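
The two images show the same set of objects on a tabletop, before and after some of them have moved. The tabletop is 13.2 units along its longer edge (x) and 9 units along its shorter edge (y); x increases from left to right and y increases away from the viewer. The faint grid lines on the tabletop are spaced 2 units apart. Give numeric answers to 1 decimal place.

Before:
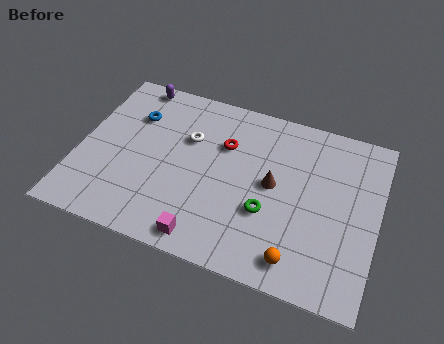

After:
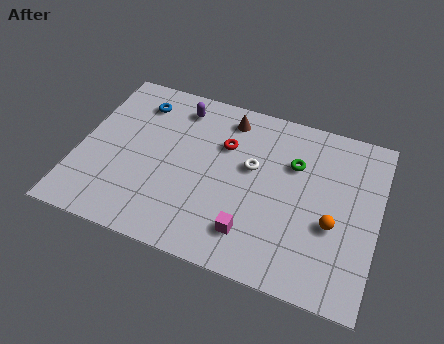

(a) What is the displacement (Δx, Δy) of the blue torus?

(0.1, 0.8)

The blue torus started near (2.2, 6.4) and ended near (2.3, 7.2).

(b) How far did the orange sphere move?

2.6

The orange sphere moved from about (10.0, 1.3) to (11.3, 3.5), a distance of √(1.3² + 2.2²) ≈ 2.6.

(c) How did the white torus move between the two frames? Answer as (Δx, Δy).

(2.9, -0.6)

The white torus was at about (4.7, 5.9) and moved to about (7.6, 5.3).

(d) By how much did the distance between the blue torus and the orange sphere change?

+0.4

The distance was about 9.3 in the first image and 9.7 in the second, so they moved 0.4 units further apart.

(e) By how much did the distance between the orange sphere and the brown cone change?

+2.8

The distance was about 3.7 in the first image and 6.5 in the second, so they moved 2.8 units further apart.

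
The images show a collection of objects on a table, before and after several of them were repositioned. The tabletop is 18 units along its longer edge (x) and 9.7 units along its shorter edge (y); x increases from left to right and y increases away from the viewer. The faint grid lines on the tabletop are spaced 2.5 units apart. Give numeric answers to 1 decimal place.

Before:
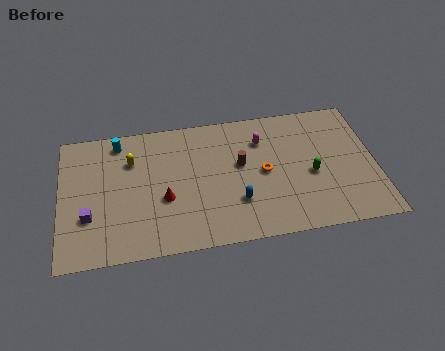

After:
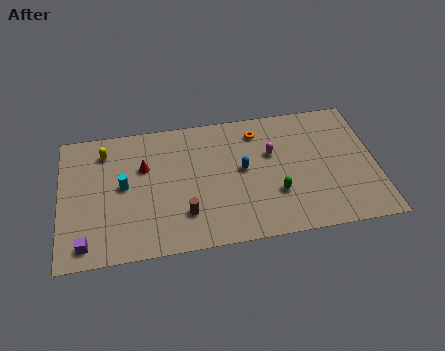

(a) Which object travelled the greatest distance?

the brown cylinder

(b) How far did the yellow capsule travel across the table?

1.7

From (4.1, 6.9) to (2.6, 7.8), the yellow capsule covered √(1.5² + 0.9²) ≈ 1.7 units.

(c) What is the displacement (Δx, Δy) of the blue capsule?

(0.4, 2.3)

The blue capsule was at about (10.0, 2.9) and moved to about (10.4, 5.2).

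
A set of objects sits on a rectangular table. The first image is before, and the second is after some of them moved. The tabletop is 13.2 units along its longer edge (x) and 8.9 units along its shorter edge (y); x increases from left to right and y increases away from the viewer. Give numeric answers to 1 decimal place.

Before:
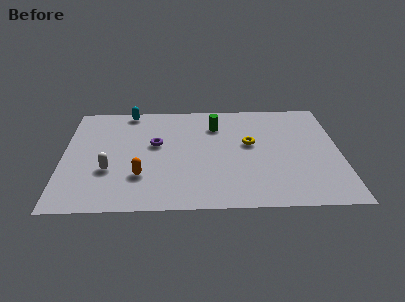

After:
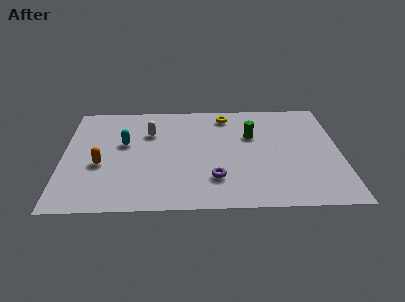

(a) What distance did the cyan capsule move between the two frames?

2.8

The cyan capsule was near (3.1, 8.1) before and (2.9, 5.3) after, so it travelled √(0.2² + 2.8²) ≈ 2.8 units.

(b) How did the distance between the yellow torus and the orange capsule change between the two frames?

+1.4

The distance was about 5.8 in the first image and 7.2 in the second, so they moved 1.4 units further apart.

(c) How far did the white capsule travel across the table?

3.6

The white capsule was near (2.2, 3.1) before and (4.1, 6.2) after, so it travelled √(1.9² + 3.1²) ≈ 3.6 units.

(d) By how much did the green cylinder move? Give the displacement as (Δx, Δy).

(1.7, -0.9)

The green cylinder was at about (7.3, 6.7) and moved to about (9.0, 5.8).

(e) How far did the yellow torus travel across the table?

2.7

From (8.9, 5.1) to (7.8, 7.6), the yellow torus covered √(1.1² + 2.5²) ≈ 2.7 units.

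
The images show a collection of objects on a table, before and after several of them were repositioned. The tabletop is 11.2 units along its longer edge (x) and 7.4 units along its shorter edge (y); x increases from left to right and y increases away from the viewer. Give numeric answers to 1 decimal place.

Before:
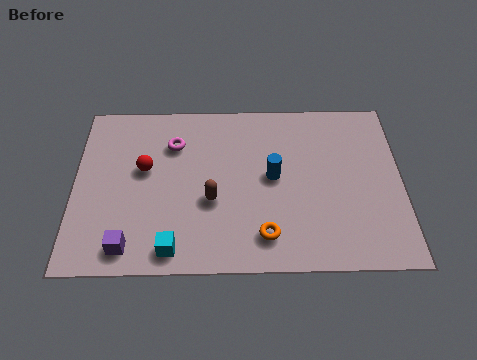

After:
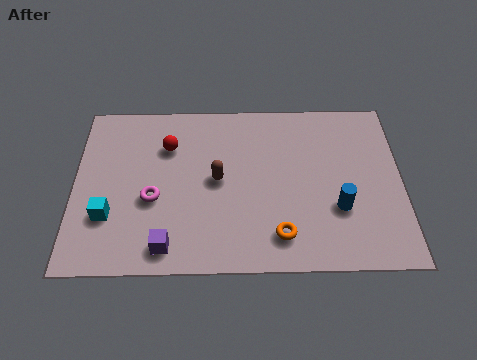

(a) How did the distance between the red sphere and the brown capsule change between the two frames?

-0.4

The distance was about 2.7 in the first image and 2.3 in the second, so they moved 0.4 units closer together.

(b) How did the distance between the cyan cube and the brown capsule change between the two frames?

+1.6

The distance was about 2.4 in the first image and 4.0 in the second, so they moved 1.6 units further apart.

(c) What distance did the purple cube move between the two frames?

1.3

From (1.9, 1.0) to (3.2, 1.0), the purple cube covered √(1.3² + 0.0²) ≈ 1.3 units.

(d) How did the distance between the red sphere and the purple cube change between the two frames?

+1.0

They were about 3.3 units apart before and 4.3 after — 1.0 units further apart.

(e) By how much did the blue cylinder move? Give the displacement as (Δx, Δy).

(2.2, -1.4)

From the two frames, the blue cylinder sits at roughly (6.8, 3.9) before and (9.0, 2.5) after.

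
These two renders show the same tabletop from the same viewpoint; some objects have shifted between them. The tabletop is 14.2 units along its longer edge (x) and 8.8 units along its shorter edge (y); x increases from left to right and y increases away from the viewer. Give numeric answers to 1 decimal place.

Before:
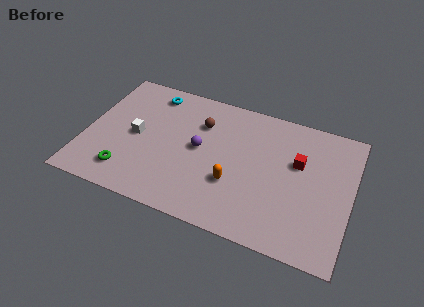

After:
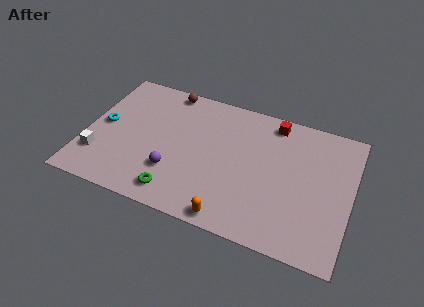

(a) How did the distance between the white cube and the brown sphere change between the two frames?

+2.6

The distance was about 3.9 in the first image and 6.5 in the second, so they moved 2.6 units further apart.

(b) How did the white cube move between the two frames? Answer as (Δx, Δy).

(-1.8, -2.0)

The white cube was at about (2.7, 4.3) and moved to about (0.9, 2.3).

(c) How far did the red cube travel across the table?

2.7

The red cube moved from about (11.3, 5.5) to (9.8, 7.7), a distance of √(1.5² + 2.2²) ≈ 2.7.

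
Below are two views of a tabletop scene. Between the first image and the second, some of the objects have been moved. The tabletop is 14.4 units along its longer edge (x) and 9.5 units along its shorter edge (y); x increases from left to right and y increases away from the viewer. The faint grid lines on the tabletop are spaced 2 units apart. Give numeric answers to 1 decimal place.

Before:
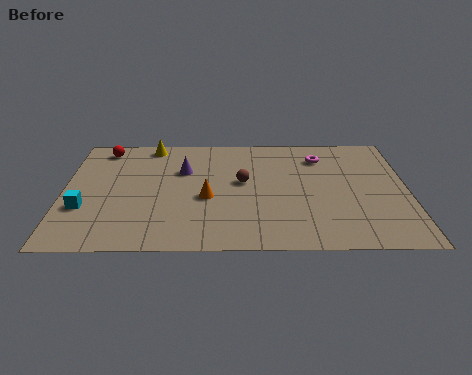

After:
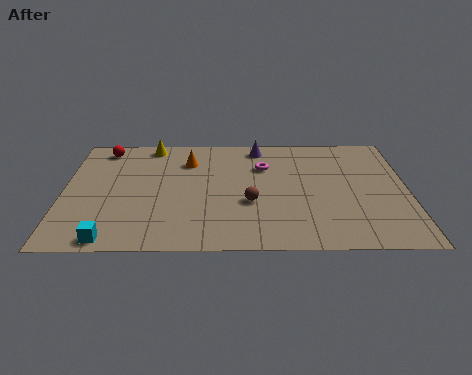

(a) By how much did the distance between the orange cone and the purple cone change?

+0.7

They were about 2.5 units apart before and 3.2 after — 0.7 units further apart.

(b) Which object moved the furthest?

the purple cone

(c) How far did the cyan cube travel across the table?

2.7

The cyan cube was near (0.9, 3.2) before and (2.1, 0.8) after, so it travelled √(1.2² + 2.4²) ≈ 2.7 units.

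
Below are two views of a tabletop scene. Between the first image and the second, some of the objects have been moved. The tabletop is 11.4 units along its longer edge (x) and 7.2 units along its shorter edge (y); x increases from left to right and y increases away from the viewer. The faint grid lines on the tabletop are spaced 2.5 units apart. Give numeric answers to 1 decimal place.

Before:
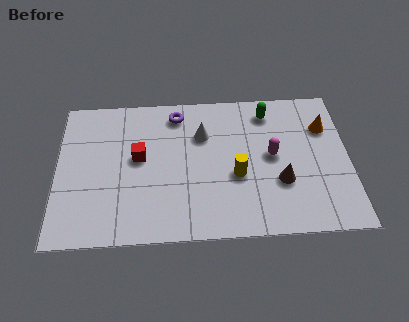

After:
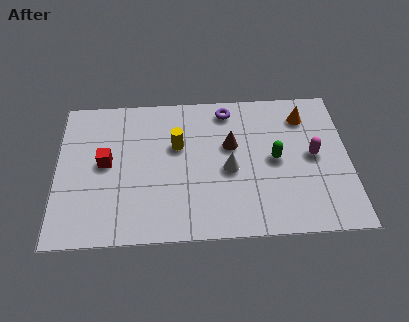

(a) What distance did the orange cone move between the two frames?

1.0

From (10.5, 5.1) to (9.7, 5.7), the orange cone covered √(0.8² + 0.6²) ≈ 1.0 units.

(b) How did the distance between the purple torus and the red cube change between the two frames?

+2.8

They were about 2.6 units apart before and 5.4 after — 2.8 units further apart.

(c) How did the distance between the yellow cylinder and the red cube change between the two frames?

-1.1

They were about 4.0 units apart before and 2.9 after — 1.1 units closer together.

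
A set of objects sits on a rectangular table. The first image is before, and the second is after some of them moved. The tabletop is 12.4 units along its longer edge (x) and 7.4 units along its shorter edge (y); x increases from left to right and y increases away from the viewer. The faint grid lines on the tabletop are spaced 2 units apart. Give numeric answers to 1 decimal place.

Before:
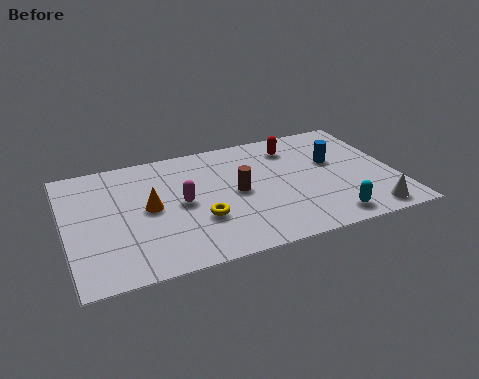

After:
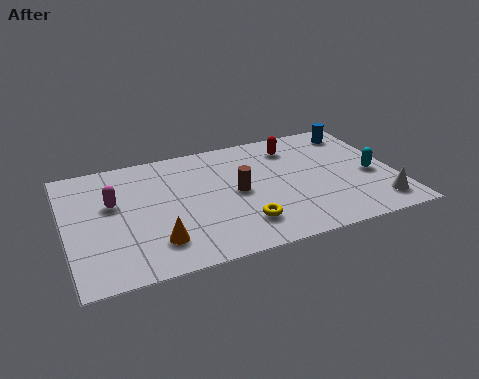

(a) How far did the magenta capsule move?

2.6

From (4.3, 3.7) to (1.8, 4.5), the magenta capsule covered √(2.5² + 0.8²) ≈ 2.6 units.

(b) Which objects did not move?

the red capsule and the brown cylinder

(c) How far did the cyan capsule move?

2.9

The cyan capsule was near (9.6, 1.0) before and (11.5, 3.2) after, so it travelled √(1.9² + 2.2²) ≈ 2.9 units.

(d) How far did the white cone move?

0.6

The white cone was near (11.1, 0.9) before and (11.5, 1.3) after, so it travelled √(0.4² + 0.4²) ≈ 0.6 units.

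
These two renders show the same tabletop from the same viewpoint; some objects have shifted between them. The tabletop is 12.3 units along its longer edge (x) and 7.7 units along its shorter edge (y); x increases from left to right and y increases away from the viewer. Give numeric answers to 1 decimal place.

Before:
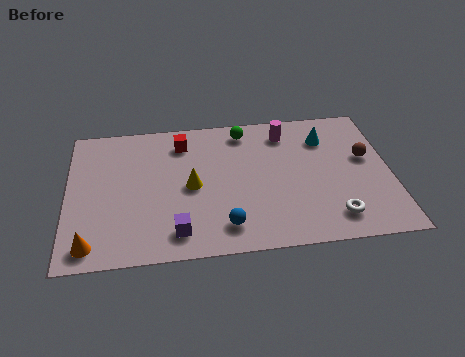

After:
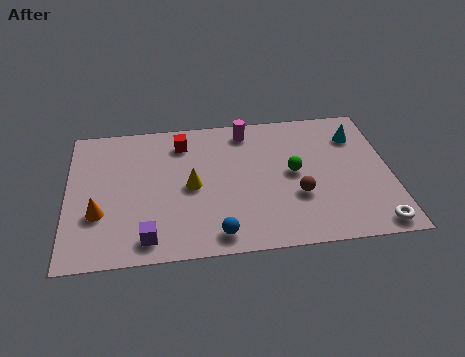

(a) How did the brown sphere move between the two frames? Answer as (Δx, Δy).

(-2.7, -1.8)

The brown sphere was at about (11.4, 4.5) and moved to about (8.7, 2.7).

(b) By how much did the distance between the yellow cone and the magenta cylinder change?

-0.9

The distance was about 4.5 in the first image and 3.6 in the second, so they moved 0.9 units closer together.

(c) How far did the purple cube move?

1.1

From (4.1, 1.3) to (3.0, 1.1), the purple cube covered √(1.1² + 0.2²) ≈ 1.1 units.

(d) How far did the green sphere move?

3.2

The green sphere moved from about (6.8, 6.6) to (8.6, 4.0), a distance of √(1.8² + 2.6²) ≈ 3.2.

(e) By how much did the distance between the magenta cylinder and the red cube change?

-1.5

Before: roughly 4.0 units apart; after: 2.5. That's 1.5 units closer together.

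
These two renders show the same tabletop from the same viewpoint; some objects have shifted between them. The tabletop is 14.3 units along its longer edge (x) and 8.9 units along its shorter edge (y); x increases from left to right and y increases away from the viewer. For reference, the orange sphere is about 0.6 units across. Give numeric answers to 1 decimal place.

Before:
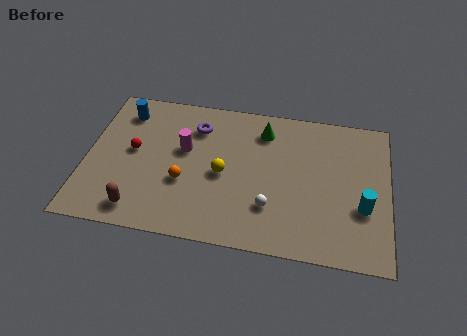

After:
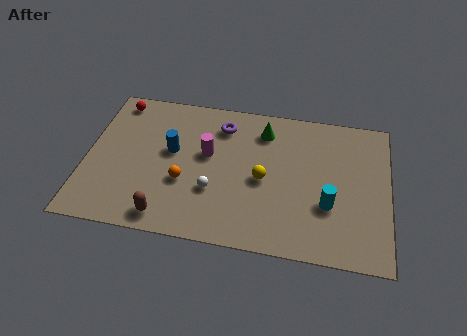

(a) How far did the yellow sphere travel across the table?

1.9

From (6.5, 4.1) to (8.4, 4.1), the yellow sphere covered √(1.9² + 0.0²) ≈ 1.9 units.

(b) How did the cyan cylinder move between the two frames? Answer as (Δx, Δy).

(-1.6, -0.1)

The cyan cylinder started near (13.1, 3.2) and ended near (11.5, 3.1).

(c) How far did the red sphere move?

3.2

From (2.2, 4.8) to (1.2, 7.8), the red sphere covered √(1.0² + 3.0²) ≈ 3.2 units.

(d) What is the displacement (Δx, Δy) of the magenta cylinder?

(1.1, -0.1)

The magenta cylinder was at about (4.6, 5.3) and moved to about (5.7, 5.2).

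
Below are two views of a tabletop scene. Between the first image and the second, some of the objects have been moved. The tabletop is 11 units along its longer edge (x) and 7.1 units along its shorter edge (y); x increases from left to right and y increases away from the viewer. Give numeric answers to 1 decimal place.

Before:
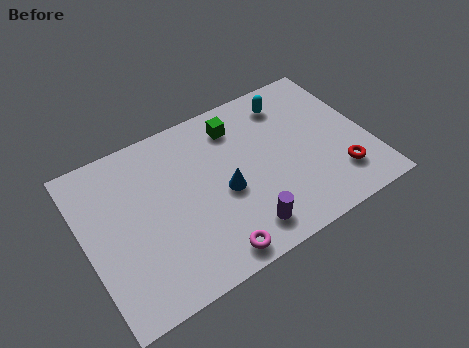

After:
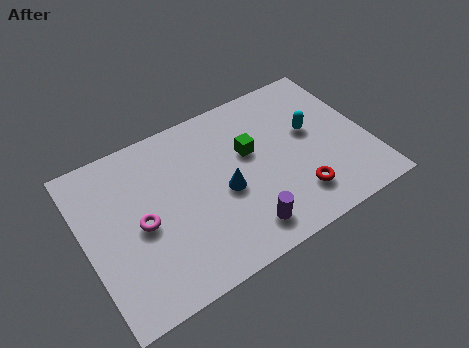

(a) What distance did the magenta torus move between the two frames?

3.4

The magenta torus moved from about (4.4, 0.8) to (2.1, 3.3), a distance of √(2.3² + 2.5²) ≈ 3.4.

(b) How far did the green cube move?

1.4

From (6.2, 5.7) to (6.5, 4.3), the green cube covered √(0.3² + 1.4²) ≈ 1.4 units.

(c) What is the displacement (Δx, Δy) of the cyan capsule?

(0.6, -1.7)

From the two frames, the cyan capsule sits at roughly (8.3, 5.8) before and (8.9, 4.1) after.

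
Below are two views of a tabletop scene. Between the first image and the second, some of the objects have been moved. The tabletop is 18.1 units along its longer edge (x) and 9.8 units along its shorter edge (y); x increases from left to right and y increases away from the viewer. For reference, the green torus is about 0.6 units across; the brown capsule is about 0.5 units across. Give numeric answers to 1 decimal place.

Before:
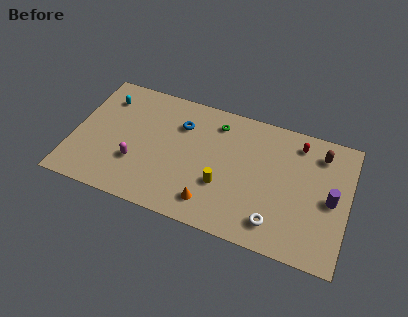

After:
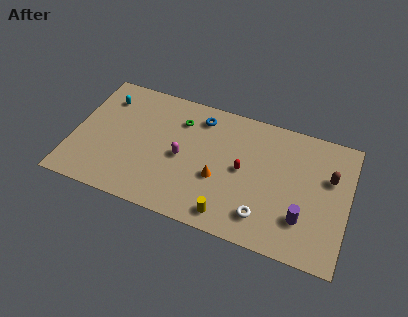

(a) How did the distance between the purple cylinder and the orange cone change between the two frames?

-2.4

Before: roughly 8.1 units apart; after: 5.7. That's 2.4 units closer together.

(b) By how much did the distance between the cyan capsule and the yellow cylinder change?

+1.6

They were about 9.2 units apart before and 10.8 after — 1.6 units further apart.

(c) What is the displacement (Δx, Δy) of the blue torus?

(1.2, 1.0)

The blue torus was at about (6.9, 7.1) and moved to about (8.1, 8.1).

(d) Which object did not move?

the cyan capsule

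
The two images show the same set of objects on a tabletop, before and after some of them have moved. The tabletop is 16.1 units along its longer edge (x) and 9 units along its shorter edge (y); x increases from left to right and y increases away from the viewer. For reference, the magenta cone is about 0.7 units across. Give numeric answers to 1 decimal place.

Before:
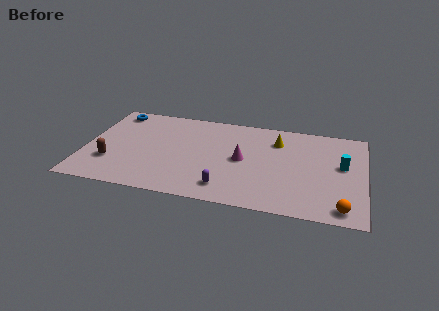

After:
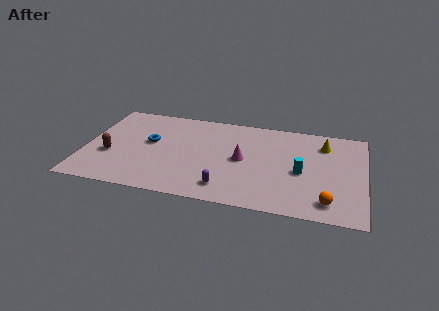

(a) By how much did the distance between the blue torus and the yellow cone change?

+0.5

They were about 9.7 units apart before and 10.2 after — 0.5 units further apart.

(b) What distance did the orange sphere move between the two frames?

0.9

The orange sphere was near (14.9, 1.1) before and (14.1, 1.5) after, so it travelled √(0.8² + 0.4²) ≈ 0.9 units.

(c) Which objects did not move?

the purple capsule and the magenta cone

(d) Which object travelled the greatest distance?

the blue torus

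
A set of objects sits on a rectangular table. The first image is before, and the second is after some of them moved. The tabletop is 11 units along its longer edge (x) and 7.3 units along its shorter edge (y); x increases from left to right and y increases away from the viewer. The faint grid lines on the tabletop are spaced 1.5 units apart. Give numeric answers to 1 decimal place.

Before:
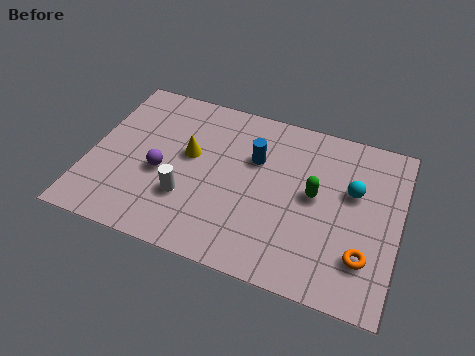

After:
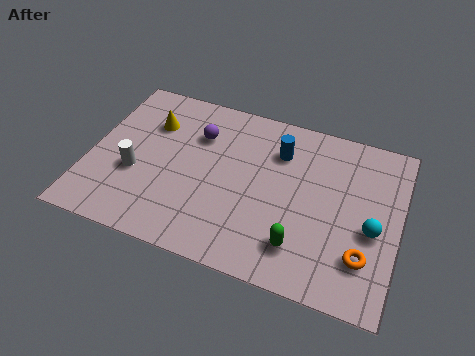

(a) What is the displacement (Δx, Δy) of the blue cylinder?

(0.8, 0.6)

From the two frames, the blue cylinder sits at roughly (5.8, 4.8) before and (6.6, 5.4) after.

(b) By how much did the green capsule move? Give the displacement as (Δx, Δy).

(-0.3, -2.3)

The green capsule was at about (8.0, 3.9) and moved to about (7.7, 1.6).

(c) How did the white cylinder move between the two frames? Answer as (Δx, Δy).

(-1.9, 0.5)

The white cylinder started near (3.6, 2.3) and ended near (1.7, 2.8).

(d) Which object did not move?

the orange torus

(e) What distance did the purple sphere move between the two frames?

2.4

From (2.6, 3.1) to (3.7, 5.2), the purple sphere covered √(1.1² + 2.1²) ≈ 2.4 units.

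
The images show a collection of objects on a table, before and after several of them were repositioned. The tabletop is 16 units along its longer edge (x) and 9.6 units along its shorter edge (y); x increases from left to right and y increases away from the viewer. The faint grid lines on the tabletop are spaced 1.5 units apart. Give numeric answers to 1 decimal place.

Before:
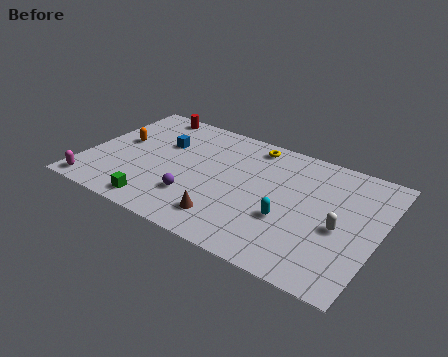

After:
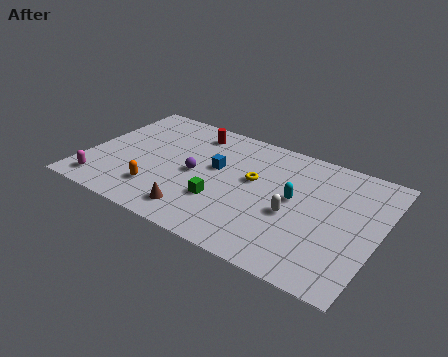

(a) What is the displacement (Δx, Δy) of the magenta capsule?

(0.4, 0.4)

From the two frames, the magenta capsule sits at roughly (0.9, 1.0) before and (1.3, 1.4) after.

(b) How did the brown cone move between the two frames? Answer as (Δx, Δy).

(-1.6, -0.3)

The brown cone started near (8.2, 1.9) and ended near (6.6, 1.6).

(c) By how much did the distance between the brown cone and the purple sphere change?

+1.0

Before: roughly 2.1 units apart; after: 3.1. That's 1.0 units further apart.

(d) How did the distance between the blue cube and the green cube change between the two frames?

-2.5

The distance was about 5.1 in the first image and 2.6 in the second, so they moved 2.5 units closer together.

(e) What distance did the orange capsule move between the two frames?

4.1

From (1.6, 5.4) to (4.3, 2.3), the orange capsule covered √(2.7² + 3.1²) ≈ 4.1 units.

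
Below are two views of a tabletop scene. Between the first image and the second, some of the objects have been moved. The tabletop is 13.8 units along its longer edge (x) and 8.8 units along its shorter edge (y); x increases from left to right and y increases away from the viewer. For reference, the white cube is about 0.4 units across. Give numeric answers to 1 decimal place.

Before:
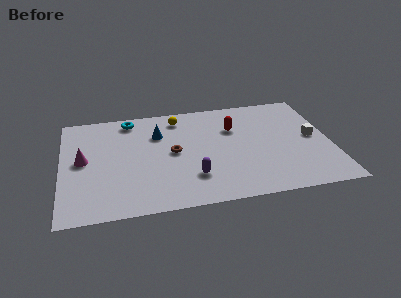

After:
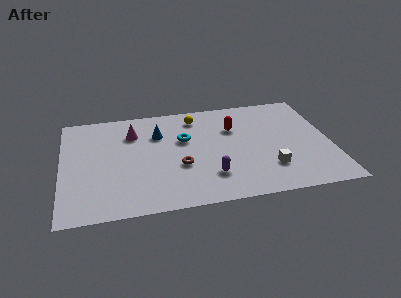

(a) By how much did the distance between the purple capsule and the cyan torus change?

-2.7

They were about 6.2 units apart before and 3.5 after — 2.7 units closer together.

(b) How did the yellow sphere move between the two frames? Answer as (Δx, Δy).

(0.9, -0.1)

The yellow sphere started near (6.1, 7.4) and ended near (7.0, 7.3).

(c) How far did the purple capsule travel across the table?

0.9

The purple capsule was near (6.6, 2.3) before and (7.5, 2.2) after, so it travelled √(0.9² + 0.1²) ≈ 0.9 units.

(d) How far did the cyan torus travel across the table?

3.5

The cyan torus moved from about (3.6, 7.7) to (6.3, 5.5), a distance of √(2.7² + 2.2²) ≈ 3.5.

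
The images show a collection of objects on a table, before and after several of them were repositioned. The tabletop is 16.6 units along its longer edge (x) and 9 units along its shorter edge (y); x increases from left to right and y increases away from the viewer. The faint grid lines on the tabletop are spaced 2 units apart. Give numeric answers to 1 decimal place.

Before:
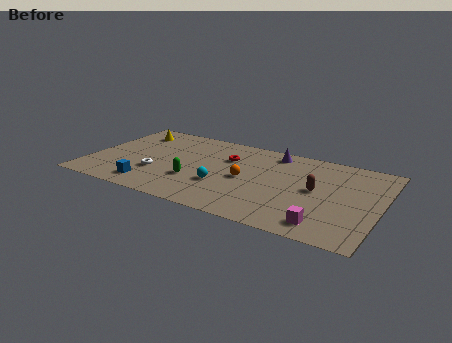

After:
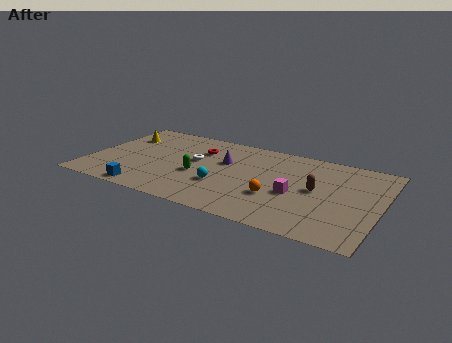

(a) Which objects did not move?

the cyan sphere and the brown capsule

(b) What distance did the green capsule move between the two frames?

0.7

The green capsule was near (6.2, 3.0) before and (6.3, 3.7) after, so it travelled √(0.1² + 0.7²) ≈ 0.7 units.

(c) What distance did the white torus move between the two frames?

2.9

The white torus moved from about (4.0, 3.0) to (5.9, 5.2), a distance of √(1.9² + 2.2²) ≈ 2.9.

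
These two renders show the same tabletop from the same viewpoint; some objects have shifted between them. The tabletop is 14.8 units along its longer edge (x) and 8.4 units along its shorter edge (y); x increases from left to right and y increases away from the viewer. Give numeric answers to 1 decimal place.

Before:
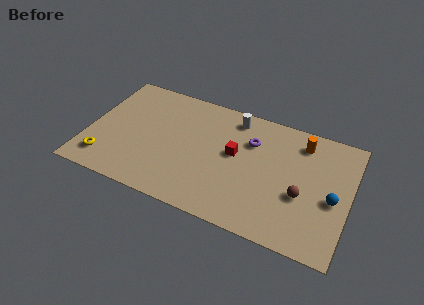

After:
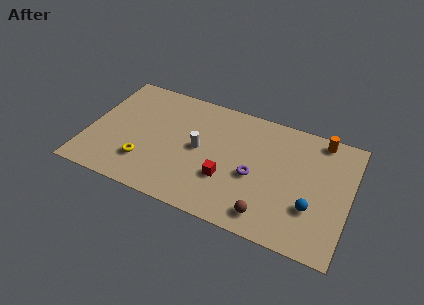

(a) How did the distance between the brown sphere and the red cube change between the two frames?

-1.2

The distance was about 4.1 in the first image and 2.9 in the second, so they moved 1.2 units closer together.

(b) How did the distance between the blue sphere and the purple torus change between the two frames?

-1.9

The distance was about 5.3 in the first image and 3.4 in the second, so they moved 1.9 units closer together.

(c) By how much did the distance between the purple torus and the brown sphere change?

-1.5

They were about 4.0 units apart before and 2.5 after — 1.5 units closer together.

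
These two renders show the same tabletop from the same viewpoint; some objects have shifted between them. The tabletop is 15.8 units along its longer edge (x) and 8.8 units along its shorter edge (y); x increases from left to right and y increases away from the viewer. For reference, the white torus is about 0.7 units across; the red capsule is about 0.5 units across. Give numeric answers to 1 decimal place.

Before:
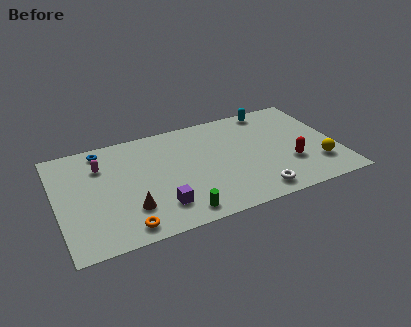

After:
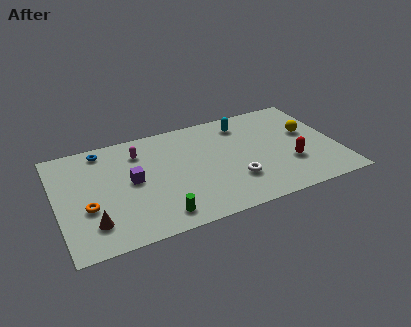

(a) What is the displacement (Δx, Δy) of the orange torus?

(-1.9, 2.2)

From the two frames, the orange torus sits at roughly (3.5, 1.1) before and (1.6, 3.3) after.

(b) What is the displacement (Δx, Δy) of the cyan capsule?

(-1.7, -0.7)

From the two frames, the cyan capsule sits at roughly (12.5, 7.9) before and (10.8, 7.2) after.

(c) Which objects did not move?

the blue torus and the red capsule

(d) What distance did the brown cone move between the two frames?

2.1

The brown cone moved from about (3.9, 2.4) to (1.8, 2.0), a distance of √(2.1² + 0.4²) ≈ 2.1.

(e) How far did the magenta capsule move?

2.2

The magenta capsule was near (2.6, 6.4) before and (4.8, 6.8) after, so it travelled √(2.2² + 0.4²) ≈ 2.2 units.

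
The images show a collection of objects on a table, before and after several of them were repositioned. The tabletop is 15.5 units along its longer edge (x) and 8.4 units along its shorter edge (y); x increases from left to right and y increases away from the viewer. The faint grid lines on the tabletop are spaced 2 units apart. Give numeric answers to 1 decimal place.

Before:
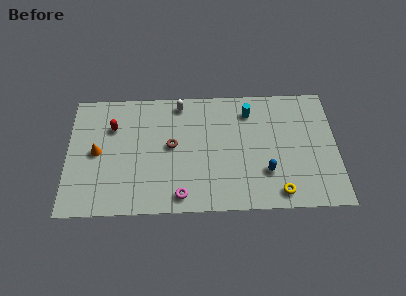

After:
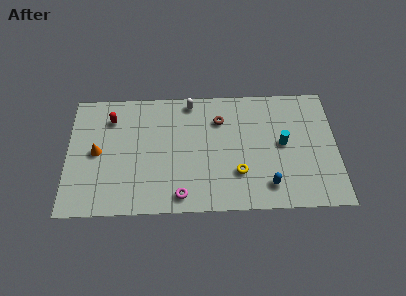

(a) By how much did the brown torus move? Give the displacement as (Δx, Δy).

(2.8, 1.7)

From the two frames, the brown torus sits at roughly (6.0, 4.5) before and (8.8, 6.2) after.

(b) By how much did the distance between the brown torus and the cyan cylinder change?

-1.0

Before: roughly 5.0 units apart; after: 4.0. That's 1.0 units closer together.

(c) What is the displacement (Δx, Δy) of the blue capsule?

(0.1, -0.9)

The blue capsule was at about (11.4, 2.5) and moved to about (11.5, 1.6).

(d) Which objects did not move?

the orange cone and the magenta torus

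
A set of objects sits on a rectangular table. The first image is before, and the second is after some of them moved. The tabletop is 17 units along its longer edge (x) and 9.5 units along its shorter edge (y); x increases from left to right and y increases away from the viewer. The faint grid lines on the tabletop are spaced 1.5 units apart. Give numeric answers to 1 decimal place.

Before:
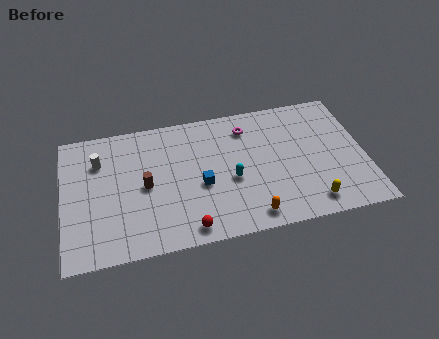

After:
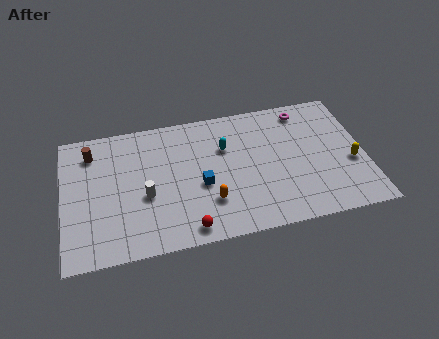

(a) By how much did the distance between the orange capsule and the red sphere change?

-1.4

The distance was about 3.5 in the first image and 2.1 in the second, so they moved 1.4 units closer together.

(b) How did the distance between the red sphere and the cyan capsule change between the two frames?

+1.9

Before: roughly 3.9 units apart; after: 5.8. That's 1.9 units further apart.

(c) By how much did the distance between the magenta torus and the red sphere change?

+2.5

They were about 7.5 units apart before and 10.0 after — 2.5 units further apart.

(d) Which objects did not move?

the blue cube and the red sphere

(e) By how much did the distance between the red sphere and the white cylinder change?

-3.9

The distance was about 7.5 in the first image and 3.6 in the second, so they moved 3.9 units closer together.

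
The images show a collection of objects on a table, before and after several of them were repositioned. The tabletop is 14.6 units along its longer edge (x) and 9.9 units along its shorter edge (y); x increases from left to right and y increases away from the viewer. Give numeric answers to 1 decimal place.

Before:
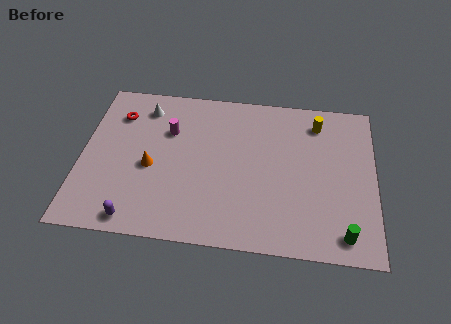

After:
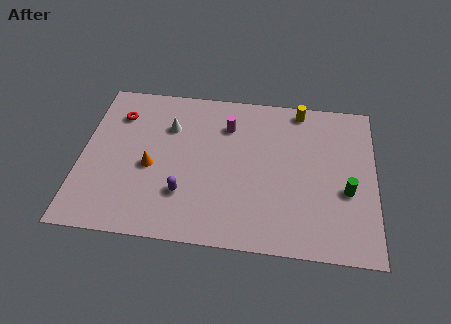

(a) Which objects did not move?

the red torus and the orange cone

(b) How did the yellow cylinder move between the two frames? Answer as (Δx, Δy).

(-0.9, 0.8)

The yellow cylinder started near (11.7, 8.1) and ended near (10.8, 8.9).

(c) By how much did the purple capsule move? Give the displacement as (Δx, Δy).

(2.3, 1.8)

The purple capsule was at about (2.9, 1.0) and moved to about (5.2, 2.8).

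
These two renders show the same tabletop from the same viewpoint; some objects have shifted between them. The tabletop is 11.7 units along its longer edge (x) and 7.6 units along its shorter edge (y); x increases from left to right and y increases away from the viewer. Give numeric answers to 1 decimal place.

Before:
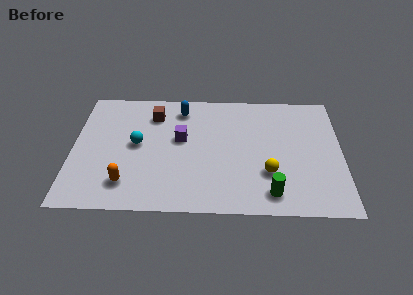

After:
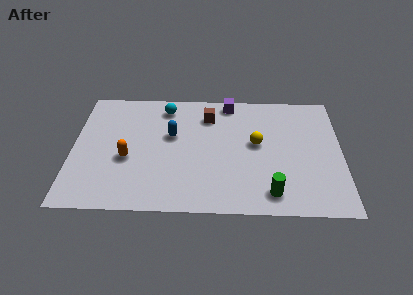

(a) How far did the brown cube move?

2.4

From (3.5, 5.9) to (5.9, 5.9), the brown cube covered √(2.4² + 0.0²) ≈ 2.4 units.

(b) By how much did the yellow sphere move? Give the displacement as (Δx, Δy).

(-0.5, 1.8)

From the two frames, the yellow sphere sits at roughly (8.5, 2.4) before and (8.0, 4.2) after.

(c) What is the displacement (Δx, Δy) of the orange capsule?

(0.0, 1.5)

From the two frames, the orange capsule sits at roughly (2.4, 1.6) before and (2.4, 3.1) after.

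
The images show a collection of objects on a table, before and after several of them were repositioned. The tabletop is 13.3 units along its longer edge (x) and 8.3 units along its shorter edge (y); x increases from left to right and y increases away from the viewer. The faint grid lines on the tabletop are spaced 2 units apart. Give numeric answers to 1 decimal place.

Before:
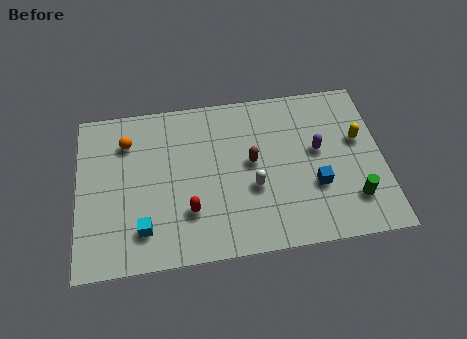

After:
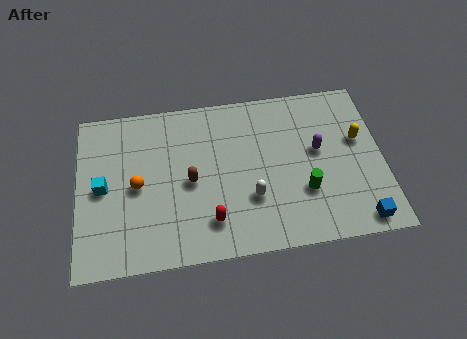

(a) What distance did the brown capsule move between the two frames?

2.8

The brown capsule was near (7.6, 4.5) before and (4.9, 3.9) after, so it travelled √(2.7² + 0.6²) ≈ 2.8 units.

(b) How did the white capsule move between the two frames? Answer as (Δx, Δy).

(-0.1, -0.5)

The white capsule was at about (7.6, 3.2) and moved to about (7.5, 2.7).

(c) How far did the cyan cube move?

2.9

The cyan cube moved from about (2.8, 1.8) to (1.1, 4.1), a distance of √(1.7² + 2.3²) ≈ 2.9.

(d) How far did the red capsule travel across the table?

1.1

The red capsule was near (4.8, 2.4) before and (5.7, 1.8) after, so it travelled √(0.9² + 0.6²) ≈ 1.1 units.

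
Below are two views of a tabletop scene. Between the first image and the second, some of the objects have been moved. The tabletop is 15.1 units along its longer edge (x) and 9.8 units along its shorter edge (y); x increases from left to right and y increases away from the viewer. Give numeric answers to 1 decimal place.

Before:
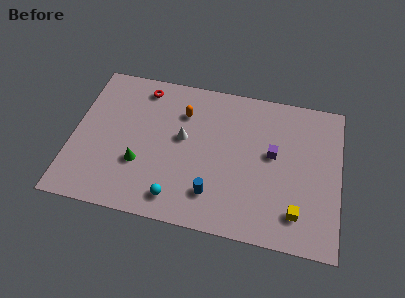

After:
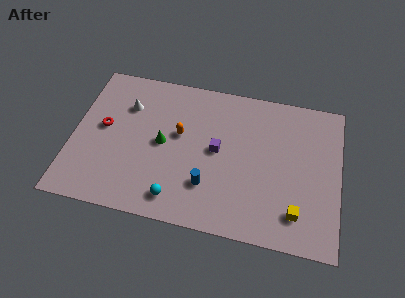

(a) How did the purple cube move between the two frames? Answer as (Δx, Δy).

(-3.1, -0.4)

The purple cube started near (11.3, 5.5) and ended near (8.2, 5.1).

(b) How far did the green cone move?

2.0

From (3.9, 3.3) to (5.1, 4.9), the green cone covered √(1.2² + 1.6²) ≈ 2.0 units.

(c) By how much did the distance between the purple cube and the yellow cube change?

+1.7

Before: roughly 3.8 units apart; after: 5.5. That's 1.7 units further apart.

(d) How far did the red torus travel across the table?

3.7

The red torus was near (3.7, 8.4) before and (1.7, 5.3) after, so it travelled √(2.0² + 3.1²) ≈ 3.7 units.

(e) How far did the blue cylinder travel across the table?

0.6

From (8.1, 2.2) to (7.8, 2.7), the blue cylinder covered √(0.3² + 0.5²) ≈ 0.6 units.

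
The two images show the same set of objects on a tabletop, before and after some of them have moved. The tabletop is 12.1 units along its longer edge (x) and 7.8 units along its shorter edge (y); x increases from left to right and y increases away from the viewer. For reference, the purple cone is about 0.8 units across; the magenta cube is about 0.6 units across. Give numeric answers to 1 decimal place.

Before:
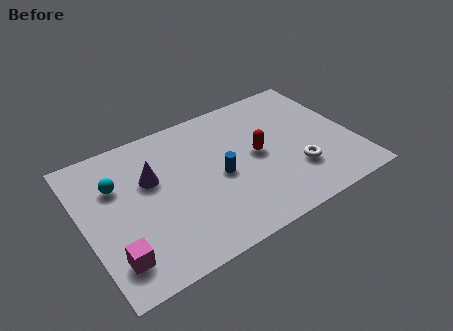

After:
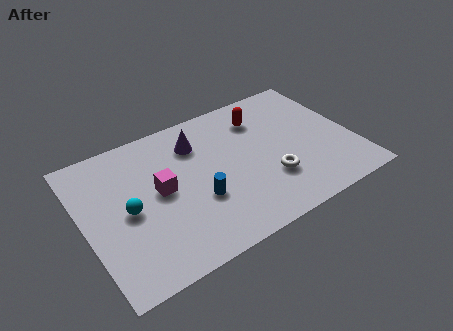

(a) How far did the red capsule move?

2.1

From (7.8, 4.0) to (8.3, 6.0), the red capsule covered √(0.5² + 2.0²) ≈ 2.1 units.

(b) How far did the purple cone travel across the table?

2.4

The purple cone moved from about (3.1, 4.9) to (5.3, 5.9), a distance of √(2.2² + 1.0²) ≈ 2.4.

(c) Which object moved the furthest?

the magenta cube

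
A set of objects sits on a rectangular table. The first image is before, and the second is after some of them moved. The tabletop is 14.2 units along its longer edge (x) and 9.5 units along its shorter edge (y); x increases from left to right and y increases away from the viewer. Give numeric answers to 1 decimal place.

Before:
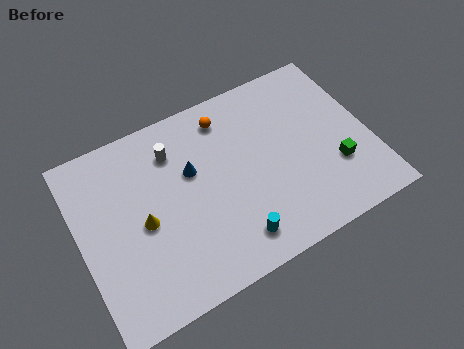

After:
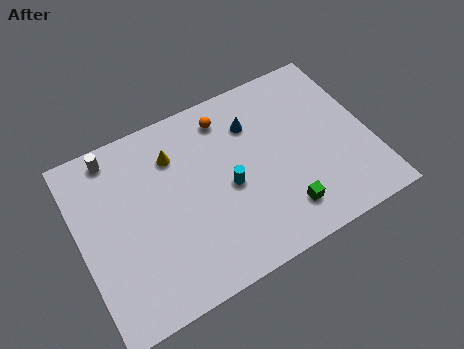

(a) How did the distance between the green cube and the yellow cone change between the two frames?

-2.5

Before: roughly 9.4 units apart; after: 6.9. That's 2.5 units closer together.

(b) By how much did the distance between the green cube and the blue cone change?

-2.2

They were about 7.3 units apart before and 5.1 after — 2.2 units closer together.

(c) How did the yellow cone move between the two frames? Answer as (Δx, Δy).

(1.9, 2.7)

The yellow cone started near (3.0, 4.4) and ended near (4.9, 7.1).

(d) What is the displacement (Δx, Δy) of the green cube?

(-2.8, -1.1)

The green cube started near (12.3, 3.0) and ended near (9.5, 1.9).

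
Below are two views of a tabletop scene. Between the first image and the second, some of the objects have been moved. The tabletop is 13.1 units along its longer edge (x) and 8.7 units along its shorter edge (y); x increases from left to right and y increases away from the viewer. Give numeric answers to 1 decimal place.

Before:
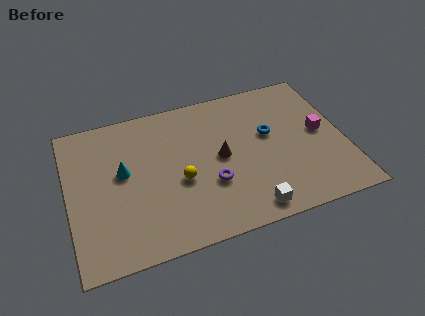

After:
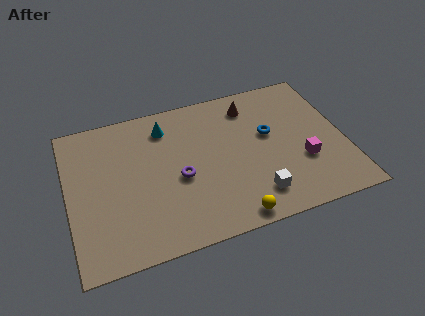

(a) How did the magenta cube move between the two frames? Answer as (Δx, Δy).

(-1.0, -1.5)

The magenta cube started near (12.0, 4.5) and ended near (11.0, 3.0).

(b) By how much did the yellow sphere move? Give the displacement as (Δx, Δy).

(2.2, -2.8)

The yellow sphere was at about (5.2, 3.6) and moved to about (7.4, 0.8).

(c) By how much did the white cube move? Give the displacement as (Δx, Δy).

(0.4, 0.7)

From the two frames, the white cube sits at roughly (8.2, 1.0) before and (8.6, 1.7) after.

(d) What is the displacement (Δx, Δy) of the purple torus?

(-1.4, 0.8)

The purple torus started near (6.6, 3.0) and ended near (5.2, 3.8).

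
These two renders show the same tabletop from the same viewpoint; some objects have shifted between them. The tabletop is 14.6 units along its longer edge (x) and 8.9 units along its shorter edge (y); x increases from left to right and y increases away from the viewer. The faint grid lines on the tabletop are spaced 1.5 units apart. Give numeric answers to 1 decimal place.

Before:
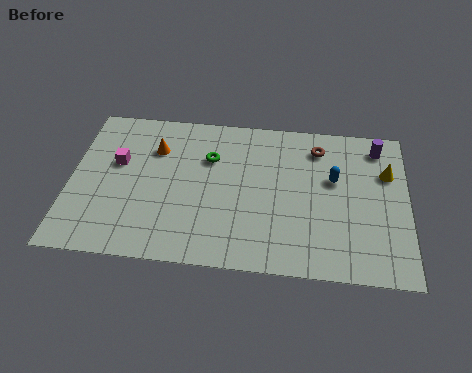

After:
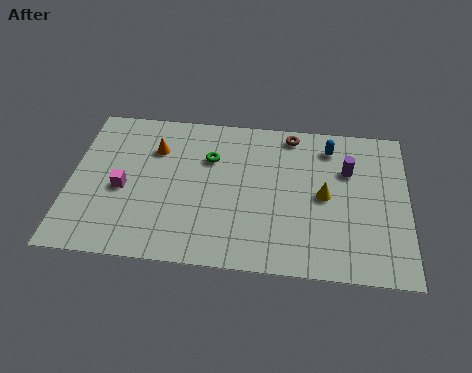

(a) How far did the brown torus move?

1.4

The brown torus moved from about (10.7, 7.2) to (9.5, 7.9), a distance of √(1.2² + 0.7²) ≈ 1.4.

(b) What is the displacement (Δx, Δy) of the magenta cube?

(0.3, -1.5)

From the two frames, the magenta cube sits at roughly (2.0, 5.4) before and (2.3, 3.9) after.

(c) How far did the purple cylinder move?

2.0

From (13.3, 7.5) to (12.0, 6.0), the purple cylinder covered √(1.3² + 1.5²) ≈ 2.0 units.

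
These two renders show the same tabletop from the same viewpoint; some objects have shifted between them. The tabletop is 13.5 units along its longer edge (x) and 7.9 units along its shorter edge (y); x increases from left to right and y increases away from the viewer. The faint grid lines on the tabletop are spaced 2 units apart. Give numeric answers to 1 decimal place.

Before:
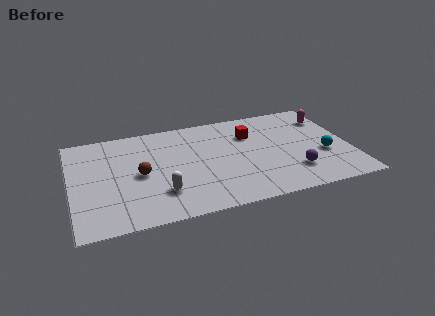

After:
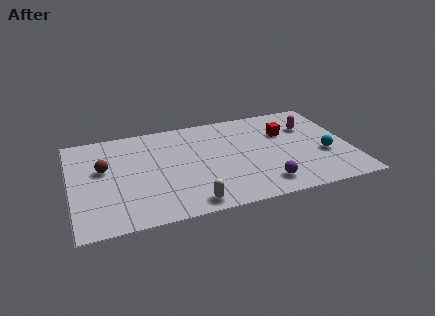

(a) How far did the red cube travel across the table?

1.7

The red cube was near (8.8, 5.6) before and (10.5, 5.3) after, so it travelled √(1.7² + 0.3²) ≈ 1.7 units.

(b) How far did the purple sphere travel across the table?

1.6

From (10.6, 2.0) to (9.1, 1.4), the purple sphere covered √(1.5² + 0.6²) ≈ 1.6 units.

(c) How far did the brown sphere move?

1.9

The brown sphere moved from about (3.3, 3.8) to (1.6, 4.7), a distance of √(1.7² + 0.9²) ≈ 1.9.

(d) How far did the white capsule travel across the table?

1.8

The white capsule moved from about (4.2, 2.1) to (5.5, 0.9), a distance of √(1.3² + 1.2²) ≈ 1.8.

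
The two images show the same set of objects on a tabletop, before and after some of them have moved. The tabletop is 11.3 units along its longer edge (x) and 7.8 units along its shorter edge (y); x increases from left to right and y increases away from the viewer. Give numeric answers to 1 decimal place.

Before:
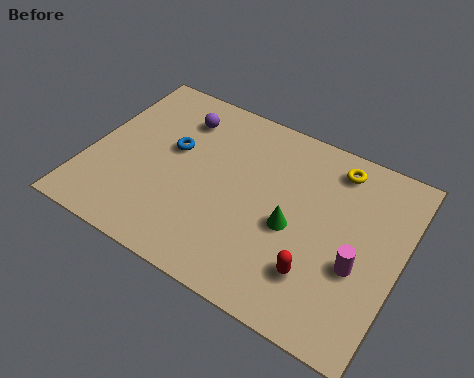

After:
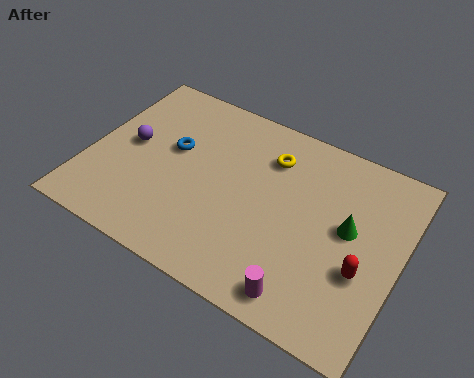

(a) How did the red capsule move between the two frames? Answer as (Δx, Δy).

(1.5, 0.9)

The red capsule was at about (8.6, 2.0) and moved to about (10.1, 2.9).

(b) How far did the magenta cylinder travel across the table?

2.6

The magenta cylinder was near (9.9, 3.0) before and (8.3, 1.0) after, so it travelled √(1.6² + 2.0²) ≈ 2.6 units.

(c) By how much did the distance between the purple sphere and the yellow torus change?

-0.5

They were about 5.7 units apart before and 5.2 after — 0.5 units closer together.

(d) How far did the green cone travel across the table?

2.1

The green cone was near (7.5, 3.4) before and (9.4, 4.3) after, so it travelled √(1.9² + 0.9²) ≈ 2.1 units.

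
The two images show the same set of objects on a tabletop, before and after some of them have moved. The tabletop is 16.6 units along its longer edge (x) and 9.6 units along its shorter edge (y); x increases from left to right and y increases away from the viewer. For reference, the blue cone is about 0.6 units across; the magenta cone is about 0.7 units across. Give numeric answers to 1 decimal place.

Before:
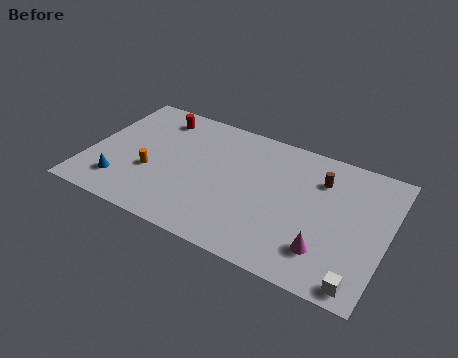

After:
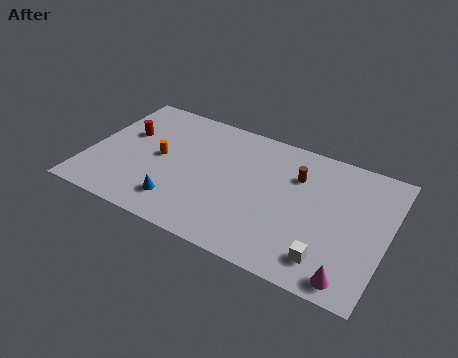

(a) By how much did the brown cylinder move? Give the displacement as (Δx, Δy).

(-1.3, -0.3)

The brown cylinder started near (12.7, 7.1) and ended near (11.4, 6.8).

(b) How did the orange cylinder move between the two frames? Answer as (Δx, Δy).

(0.3, 1.3)

The orange cylinder started near (3.6, 3.6) and ended near (3.9, 4.9).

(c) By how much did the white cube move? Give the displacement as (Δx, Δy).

(-1.8, 0.8)

The white cube started near (15.5, 1.0) and ended near (13.7, 1.8).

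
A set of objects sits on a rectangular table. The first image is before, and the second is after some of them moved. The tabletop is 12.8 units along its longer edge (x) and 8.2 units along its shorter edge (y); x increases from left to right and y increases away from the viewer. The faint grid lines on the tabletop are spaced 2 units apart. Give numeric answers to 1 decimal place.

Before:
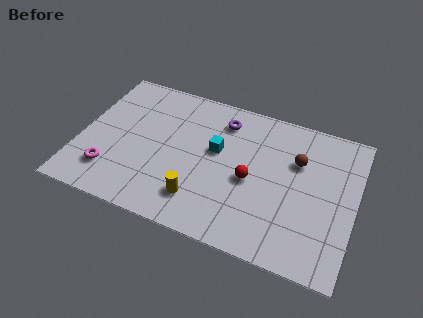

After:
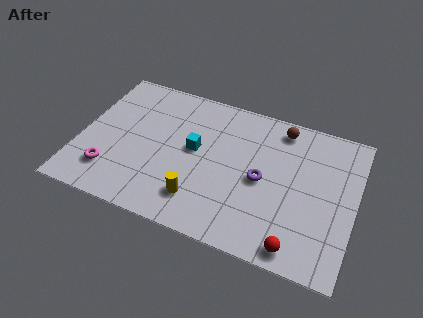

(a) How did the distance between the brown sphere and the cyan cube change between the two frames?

+0.8

They were about 3.8 units apart before and 4.6 after — 0.8 units further apart.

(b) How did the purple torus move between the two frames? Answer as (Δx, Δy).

(2.1, -2.7)

The purple torus started near (6.4, 6.6) and ended near (8.5, 3.9).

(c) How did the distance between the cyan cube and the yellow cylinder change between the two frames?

-0.3

The distance was about 3.0 in the first image and 2.7 in the second, so they moved 0.3 units closer together.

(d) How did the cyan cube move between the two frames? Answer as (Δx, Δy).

(-1.0, -0.3)

The cyan cube was at about (6.3, 4.8) and moved to about (5.3, 4.5).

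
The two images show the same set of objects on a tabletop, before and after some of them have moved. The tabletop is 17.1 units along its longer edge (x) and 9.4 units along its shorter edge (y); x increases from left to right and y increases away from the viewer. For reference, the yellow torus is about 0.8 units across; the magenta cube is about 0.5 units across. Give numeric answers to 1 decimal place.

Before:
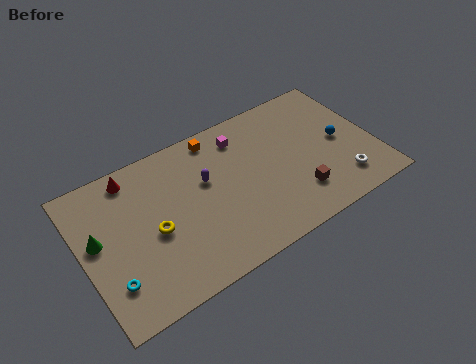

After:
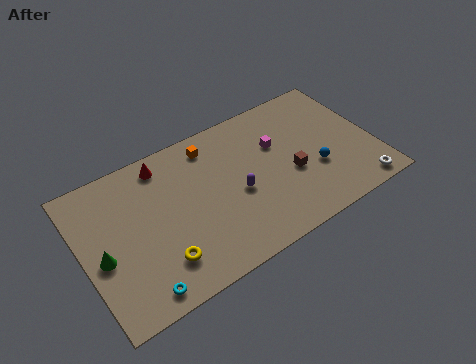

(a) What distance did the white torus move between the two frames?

1.3

The white torus was near (14.8, 1.9) before and (15.7, 1.0) after, so it travelled √(0.9² + 0.9²) ≈ 1.3 units.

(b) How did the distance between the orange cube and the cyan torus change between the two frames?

-0.6

The distance was about 9.2 in the first image and 8.6 in the second, so they moved 0.6 units closer together.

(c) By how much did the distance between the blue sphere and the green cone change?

-1.8

The distance was about 14.3 in the first image and 12.5 in the second, so they moved 1.8 units closer together.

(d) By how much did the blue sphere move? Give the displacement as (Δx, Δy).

(-1.7, -1.2)

The blue sphere started near (15.2, 4.6) and ended near (13.5, 3.4).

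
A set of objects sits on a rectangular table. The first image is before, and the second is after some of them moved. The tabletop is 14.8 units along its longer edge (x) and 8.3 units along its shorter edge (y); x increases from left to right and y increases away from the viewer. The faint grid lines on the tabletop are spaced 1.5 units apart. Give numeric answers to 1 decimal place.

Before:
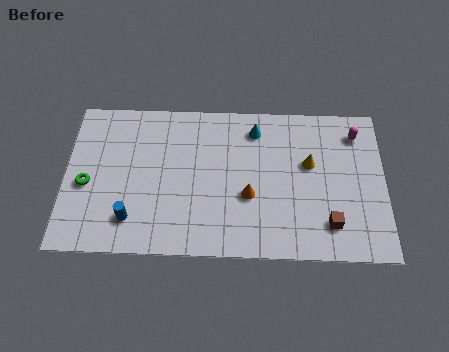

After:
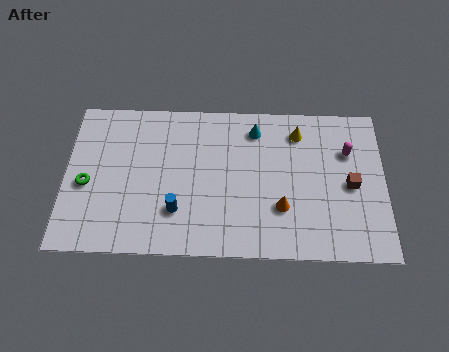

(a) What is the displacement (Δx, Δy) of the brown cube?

(1.0, 2.1)

From the two frames, the brown cube sits at roughly (12.2, 1.8) before and (13.2, 3.9) after.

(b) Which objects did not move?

the cyan cone and the green torus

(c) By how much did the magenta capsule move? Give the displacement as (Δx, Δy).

(-0.4, -1.0)

From the two frames, the magenta capsule sits at roughly (13.5, 6.7) before and (13.1, 5.7) after.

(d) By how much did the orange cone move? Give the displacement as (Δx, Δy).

(1.5, -0.6)

The orange cone started near (8.5, 3.2) and ended near (10.0, 2.6).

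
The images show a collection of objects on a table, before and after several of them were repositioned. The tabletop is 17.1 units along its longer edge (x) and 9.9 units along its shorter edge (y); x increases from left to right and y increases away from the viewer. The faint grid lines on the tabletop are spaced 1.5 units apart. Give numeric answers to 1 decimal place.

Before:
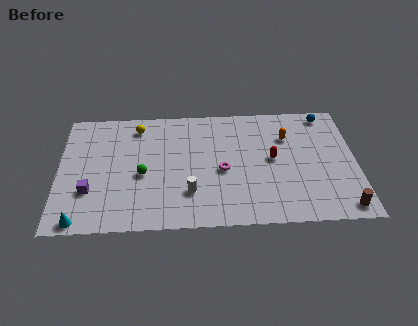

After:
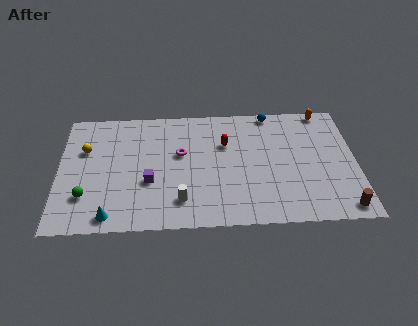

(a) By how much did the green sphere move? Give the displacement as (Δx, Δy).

(-3.2, -1.6)

The green sphere was at about (4.8, 4.3) and moved to about (1.6, 2.7).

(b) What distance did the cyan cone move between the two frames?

1.7

The cyan cone was near (1.3, 0.8) before and (3.0, 1.1) after, so it travelled √(1.7² + 0.3²) ≈ 1.7 units.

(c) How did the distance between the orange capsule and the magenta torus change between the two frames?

+4.4

Before: roughly 4.6 units apart; after: 9.0. That's 4.4 units further apart.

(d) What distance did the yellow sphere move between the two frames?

3.5

The yellow sphere was near (4.5, 8.3) before and (1.5, 6.5) after, so it travelled √(3.0² + 1.8²) ≈ 3.5 units.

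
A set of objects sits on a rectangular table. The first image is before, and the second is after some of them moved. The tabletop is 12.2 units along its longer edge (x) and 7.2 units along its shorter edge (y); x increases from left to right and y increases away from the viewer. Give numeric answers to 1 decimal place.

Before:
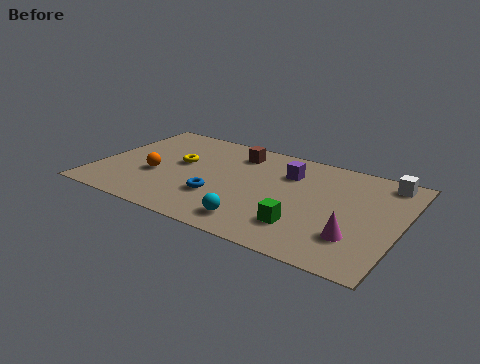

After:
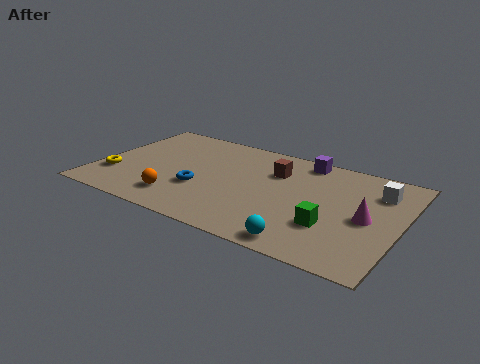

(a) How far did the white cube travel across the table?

0.9

From (11.3, 6.3) to (11.1, 5.4), the white cube covered √(0.2² + 0.9²) ≈ 0.9 units.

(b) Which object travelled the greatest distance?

the yellow torus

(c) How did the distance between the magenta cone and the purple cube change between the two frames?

-0.3

They were about 4.5 units apart before and 4.2 after — 0.3 units closer together.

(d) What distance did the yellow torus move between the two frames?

3.1

The yellow torus was near (3.2, 4.1) before and (0.8, 2.1) after, so it travelled √(2.4² + 2.0²) ≈ 3.1 units.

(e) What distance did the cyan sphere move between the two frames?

2.0

The cyan sphere moved from about (6.8, 1.2) to (8.8, 0.8), a distance of √(2.0² + 0.4²) ≈ 2.0.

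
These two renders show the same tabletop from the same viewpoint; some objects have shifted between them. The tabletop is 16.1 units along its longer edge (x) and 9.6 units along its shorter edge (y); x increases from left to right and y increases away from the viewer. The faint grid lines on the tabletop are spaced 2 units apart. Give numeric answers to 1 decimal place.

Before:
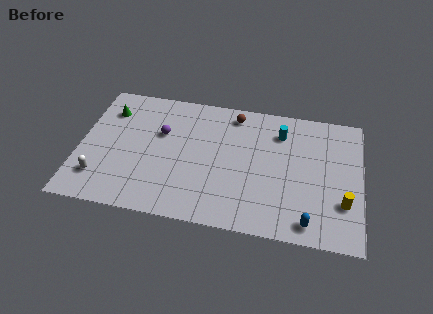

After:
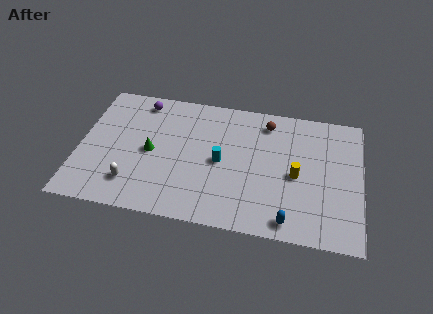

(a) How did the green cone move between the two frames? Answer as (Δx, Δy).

(2.6, -2.7)

The green cone started near (1.5, 7.3) and ended near (4.1, 4.6).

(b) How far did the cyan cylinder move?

4.3

The cyan cylinder moved from about (11.4, 7.4) to (8.1, 4.6), a distance of √(3.3² + 2.8²) ≈ 4.3.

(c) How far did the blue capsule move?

1.1

From (13.2, 1.2) to (12.1, 1.1), the blue capsule covered √(1.1² + 0.1²) ≈ 1.1 units.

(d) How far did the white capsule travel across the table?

1.9

The white capsule moved from about (1.3, 2.2) to (3.2, 2.1), a distance of √(1.9² + 0.1²) ≈ 1.9.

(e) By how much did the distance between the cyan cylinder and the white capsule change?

-5.9

The distance was about 11.4 in the first image and 5.5 in the second, so they moved 5.9 units closer together.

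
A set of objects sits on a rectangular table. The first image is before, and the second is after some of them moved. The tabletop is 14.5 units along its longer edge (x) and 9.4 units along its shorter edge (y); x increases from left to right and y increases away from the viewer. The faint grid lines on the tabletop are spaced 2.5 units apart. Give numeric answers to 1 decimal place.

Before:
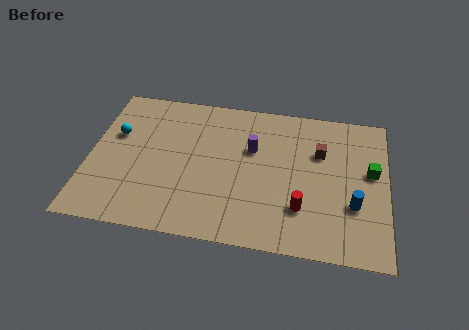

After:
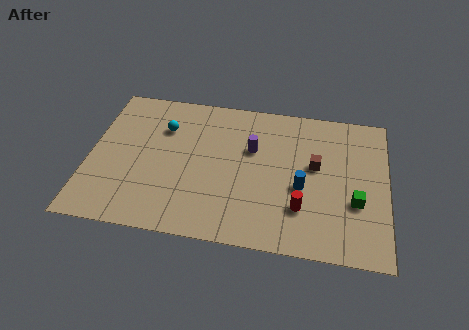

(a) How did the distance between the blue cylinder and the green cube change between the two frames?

+0.3

The distance was about 2.3 in the first image and 2.6 in the second, so they moved 0.3 units further apart.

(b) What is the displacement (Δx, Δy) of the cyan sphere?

(2.3, 0.8)

The cyan sphere started near (1.2, 5.9) and ended near (3.5, 6.7).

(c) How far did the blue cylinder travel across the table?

2.6

From (12.9, 3.2) to (10.4, 3.9), the blue cylinder covered √(2.5² + 0.7²) ≈ 2.6 units.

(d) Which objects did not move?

the red cylinder and the purple cylinder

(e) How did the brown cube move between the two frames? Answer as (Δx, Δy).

(-0.2, -0.9)

The brown cube started near (11.2, 6.3) and ended near (11.0, 5.4).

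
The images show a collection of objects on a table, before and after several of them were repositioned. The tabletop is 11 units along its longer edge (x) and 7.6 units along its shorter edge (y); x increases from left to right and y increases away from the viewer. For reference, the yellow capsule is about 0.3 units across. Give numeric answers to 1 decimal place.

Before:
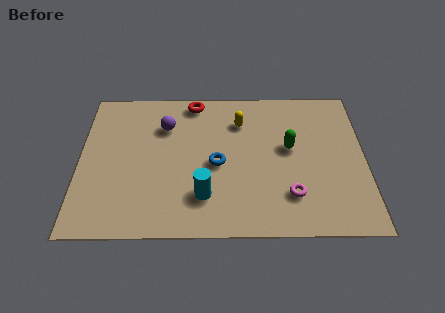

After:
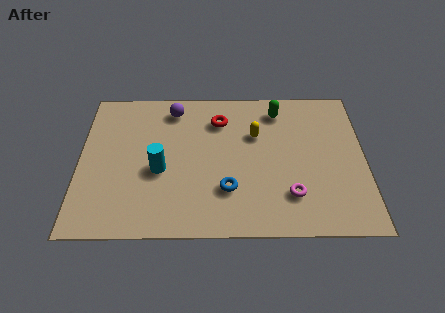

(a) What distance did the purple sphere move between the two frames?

0.9

From (3.3, 5.5) to (3.6, 6.4), the purple sphere covered √(0.3² + 0.9²) ≈ 0.9 units.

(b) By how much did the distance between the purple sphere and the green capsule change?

-0.8

Before: roughly 4.9 units apart; after: 4.1. That's 0.8 units closer together.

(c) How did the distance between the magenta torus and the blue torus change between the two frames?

-0.8

The distance was about 3.2 in the first image and 2.4 in the second, so they moved 0.8 units closer together.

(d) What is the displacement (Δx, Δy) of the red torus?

(1.0, -1.0)

The red torus started near (4.4, 6.8) and ended near (5.4, 5.8).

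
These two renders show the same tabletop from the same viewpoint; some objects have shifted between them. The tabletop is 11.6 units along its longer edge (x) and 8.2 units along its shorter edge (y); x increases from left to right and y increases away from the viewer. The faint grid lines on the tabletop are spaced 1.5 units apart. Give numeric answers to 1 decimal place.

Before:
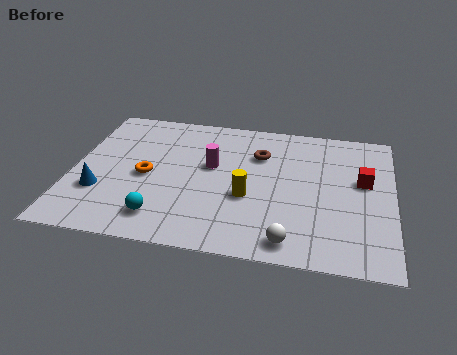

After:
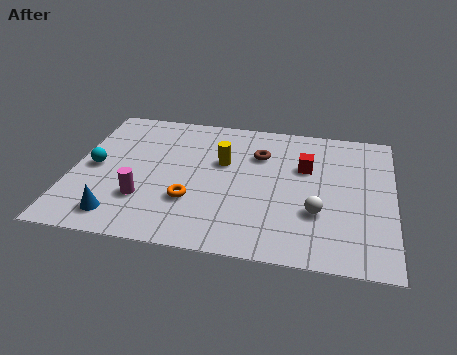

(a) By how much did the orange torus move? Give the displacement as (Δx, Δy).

(1.7, -1.2)

The orange torus started near (2.7, 3.8) and ended near (4.4, 2.6).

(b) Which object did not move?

the brown torus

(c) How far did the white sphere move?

1.9

From (8.0, 1.0) to (8.9, 2.7), the white sphere covered √(0.9² + 1.7²) ≈ 1.9 units.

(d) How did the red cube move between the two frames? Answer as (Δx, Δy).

(-2.1, 0.5)

The red cube was at about (10.5, 4.8) and moved to about (8.4, 5.3).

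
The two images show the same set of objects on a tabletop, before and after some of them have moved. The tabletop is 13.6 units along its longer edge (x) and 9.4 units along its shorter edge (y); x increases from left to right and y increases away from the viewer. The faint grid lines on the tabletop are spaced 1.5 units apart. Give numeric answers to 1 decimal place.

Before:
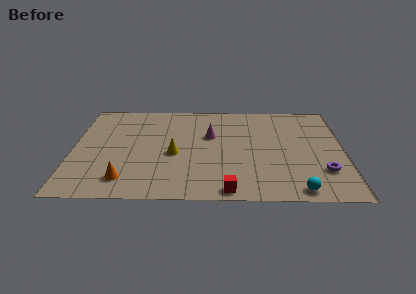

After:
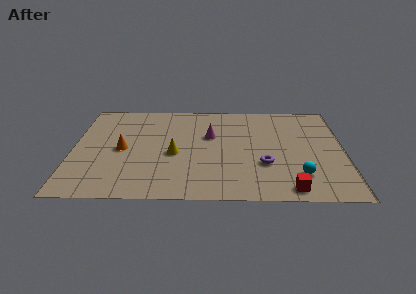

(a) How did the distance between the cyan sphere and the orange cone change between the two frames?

+0.6

Before: roughly 8.5 units apart; after: 9.1. That's 0.6 units further apart.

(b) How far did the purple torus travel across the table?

3.0

The purple torus moved from about (12.5, 2.6) to (9.6, 3.2), a distance of √(2.9² + 0.6²) ≈ 3.0.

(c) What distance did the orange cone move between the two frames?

2.8

The orange cone moved from about (2.7, 1.7) to (2.5, 4.5), a distance of √(0.2² + 2.8²) ≈ 2.8.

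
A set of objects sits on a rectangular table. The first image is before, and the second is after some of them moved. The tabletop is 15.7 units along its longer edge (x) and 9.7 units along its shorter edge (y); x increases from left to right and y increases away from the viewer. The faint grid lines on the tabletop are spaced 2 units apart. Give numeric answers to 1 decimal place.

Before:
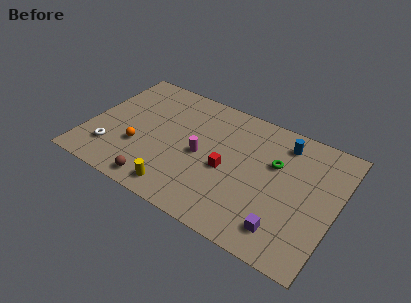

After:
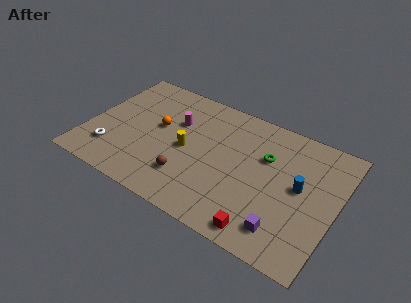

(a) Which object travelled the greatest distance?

the red cube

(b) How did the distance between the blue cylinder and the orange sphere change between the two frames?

-0.7

They were about 9.8 units apart before and 9.1 after — 0.7 units closer together.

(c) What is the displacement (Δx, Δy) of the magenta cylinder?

(-1.9, 1.8)

From the two frames, the magenta cylinder sits at roughly (7.2, 4.6) before and (5.3, 6.4) after.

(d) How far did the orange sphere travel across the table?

2.4

The orange sphere moved from about (3.4, 3.3) to (4.3, 5.5), a distance of √(0.9² + 2.2²) ≈ 2.4.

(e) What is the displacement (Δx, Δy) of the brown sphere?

(1.7, 1.4)

The brown sphere started near (5.0, 1.1) and ended near (6.7, 2.5).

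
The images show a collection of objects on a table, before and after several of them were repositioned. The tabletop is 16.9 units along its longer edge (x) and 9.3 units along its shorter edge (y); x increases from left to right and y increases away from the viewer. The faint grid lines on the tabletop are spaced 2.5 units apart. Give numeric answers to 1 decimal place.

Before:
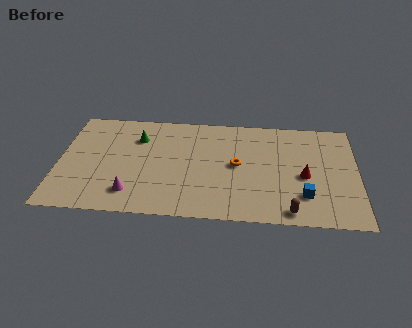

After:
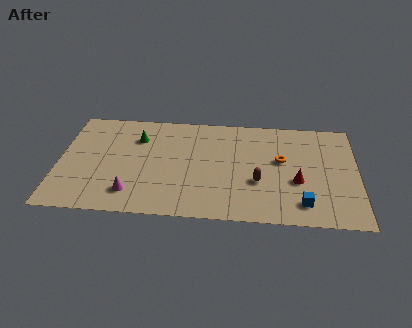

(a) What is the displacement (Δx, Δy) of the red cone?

(-0.4, -0.5)

From the two frames, the red cone sits at roughly (13.9, 4.1) before and (13.5, 3.6) after.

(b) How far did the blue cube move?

0.7

The blue cube was near (13.9, 2.4) before and (13.8, 1.7) after, so it travelled √(0.1² + 0.7²) ≈ 0.7 units.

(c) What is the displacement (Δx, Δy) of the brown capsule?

(-1.8, 2.4)

The brown capsule was at about (13.1, 1.0) and moved to about (11.3, 3.4).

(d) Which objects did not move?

the magenta cone and the green cone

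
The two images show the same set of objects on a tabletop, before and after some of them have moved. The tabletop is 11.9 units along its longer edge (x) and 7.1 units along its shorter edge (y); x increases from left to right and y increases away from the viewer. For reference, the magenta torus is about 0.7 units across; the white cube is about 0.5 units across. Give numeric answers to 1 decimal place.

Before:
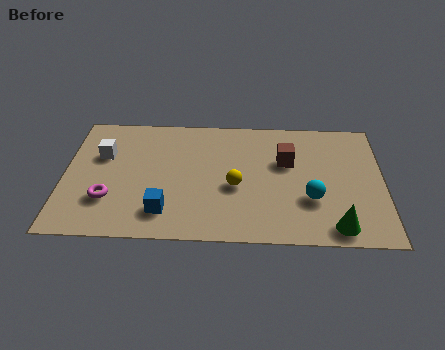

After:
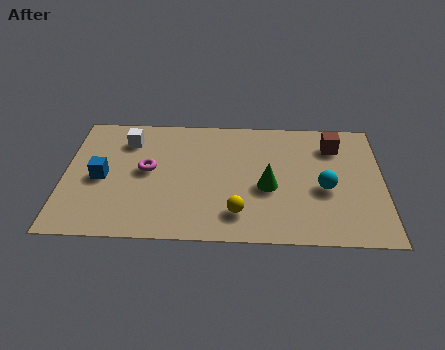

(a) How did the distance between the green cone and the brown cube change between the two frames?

-0.5

Before: roughly 4.0 units apart; after: 3.5. That's 0.5 units closer together.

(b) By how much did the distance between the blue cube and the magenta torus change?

-0.4

Before: roughly 2.2 units apart; after: 1.8. That's 0.4 units closer together.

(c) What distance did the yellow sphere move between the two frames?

1.5

From (6.4, 3.0) to (6.5, 1.5), the yellow sphere covered √(0.1² + 1.5²) ≈ 1.5 units.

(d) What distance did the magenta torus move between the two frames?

2.2

From (1.7, 2.1) to (3.1, 3.8), the magenta torus covered √(1.4² + 1.7²) ≈ 2.2 units.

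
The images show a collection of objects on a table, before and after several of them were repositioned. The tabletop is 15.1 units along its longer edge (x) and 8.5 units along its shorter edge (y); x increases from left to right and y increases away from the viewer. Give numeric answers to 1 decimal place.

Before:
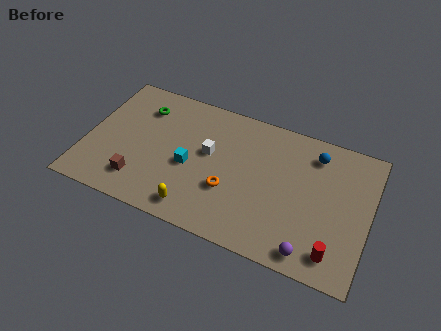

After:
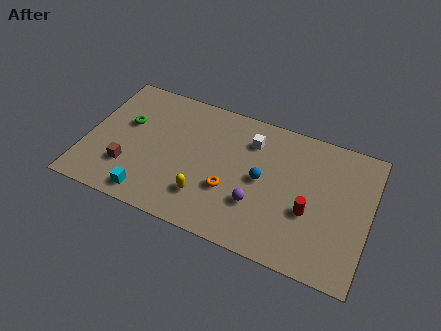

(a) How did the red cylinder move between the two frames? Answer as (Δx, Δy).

(-1.5, 1.9)

The red cylinder was at about (13.5, 1.4) and moved to about (12.0, 3.3).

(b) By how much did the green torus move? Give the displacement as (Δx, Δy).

(-0.7, -1.3)

The green torus started near (2.7, 6.5) and ended near (2.0, 5.2).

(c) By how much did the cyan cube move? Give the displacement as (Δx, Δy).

(-1.9, -2.6)

From the two frames, the cyan cube sits at roughly (5.6, 3.7) before and (3.7, 1.1) after.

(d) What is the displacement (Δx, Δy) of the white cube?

(2.1, 1.6)

The white cube was at about (6.5, 4.9) and moved to about (8.6, 6.5).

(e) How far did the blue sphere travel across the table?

3.7

The blue sphere was near (12.0, 6.9) before and (9.4, 4.3) after, so it travelled √(2.6² + 2.6²) ≈ 3.7 units.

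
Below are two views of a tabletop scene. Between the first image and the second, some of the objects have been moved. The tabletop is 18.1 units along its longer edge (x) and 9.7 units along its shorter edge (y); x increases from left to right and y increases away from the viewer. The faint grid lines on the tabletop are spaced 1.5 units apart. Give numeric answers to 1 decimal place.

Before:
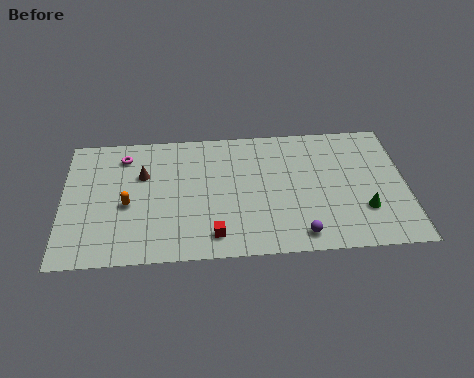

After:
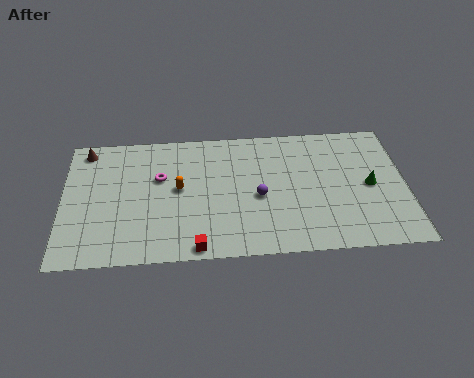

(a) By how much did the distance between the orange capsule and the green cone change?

-2.4

Before: roughly 12.5 units apart; after: 10.1. That's 2.4 units closer together.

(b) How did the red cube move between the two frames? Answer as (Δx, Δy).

(-0.9, -0.8)

From the two frames, the red cube sits at roughly (7.9, 1.6) before and (7.0, 0.8) after.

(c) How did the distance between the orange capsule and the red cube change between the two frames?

-0.7

They were about 5.2 units apart before and 4.5 after — 0.7 units closer together.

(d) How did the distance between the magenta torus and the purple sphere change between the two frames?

-5.8

The distance was about 11.3 in the first image and 5.5 in the second, so they moved 5.8 units closer together.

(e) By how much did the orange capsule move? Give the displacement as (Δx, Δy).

(2.7, 1.0)

The orange capsule started near (3.4, 4.2) and ended near (6.1, 5.2).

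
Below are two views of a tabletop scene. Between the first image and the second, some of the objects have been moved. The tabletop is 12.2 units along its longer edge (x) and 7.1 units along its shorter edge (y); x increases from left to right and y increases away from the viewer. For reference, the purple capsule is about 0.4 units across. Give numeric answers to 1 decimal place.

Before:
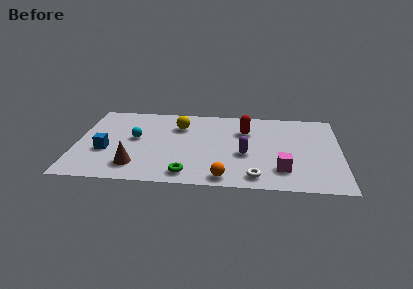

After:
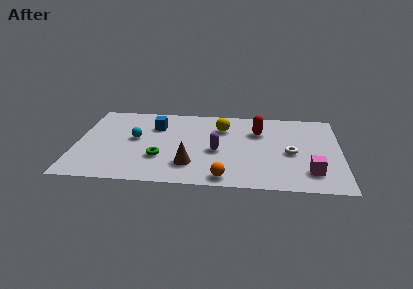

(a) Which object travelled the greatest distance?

the blue cube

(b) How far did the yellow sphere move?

2.0

The yellow sphere was near (4.7, 5.2) before and (6.7, 5.2) after, so it travelled √(2.0² + 0.0²) ≈ 2.0 units.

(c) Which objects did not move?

the cyan sphere and the orange sphere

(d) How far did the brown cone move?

2.5

From (2.8, 1.5) to (5.3, 1.8), the brown cone covered √(2.5² + 0.3²) ≈ 2.5 units.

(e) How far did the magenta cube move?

1.3

The magenta cube moved from about (9.5, 1.7) to (10.8, 1.6), a distance of √(1.3² + 0.1²) ≈ 1.3.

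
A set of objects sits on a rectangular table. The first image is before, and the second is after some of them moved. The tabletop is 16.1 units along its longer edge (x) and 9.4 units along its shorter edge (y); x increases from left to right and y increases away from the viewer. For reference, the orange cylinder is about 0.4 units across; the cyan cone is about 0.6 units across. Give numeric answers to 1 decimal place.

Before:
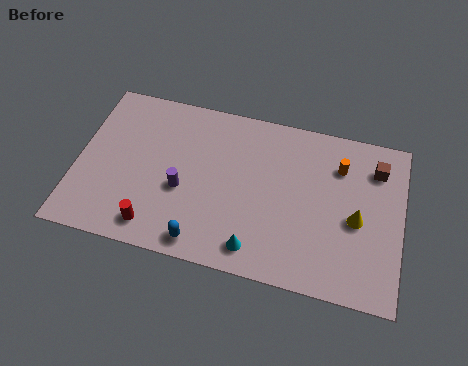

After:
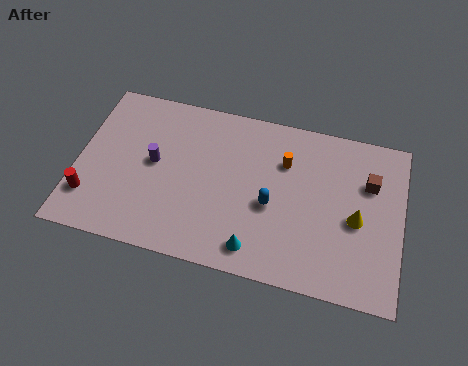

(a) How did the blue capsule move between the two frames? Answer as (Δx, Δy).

(3.2, 2.9)

The blue capsule was at about (6.5, 1.1) and moved to about (9.7, 4.0).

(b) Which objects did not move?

the yellow cone and the cyan cone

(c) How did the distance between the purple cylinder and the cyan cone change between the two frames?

+1.9

They were about 4.5 units apart before and 6.4 after — 1.9 units further apart.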